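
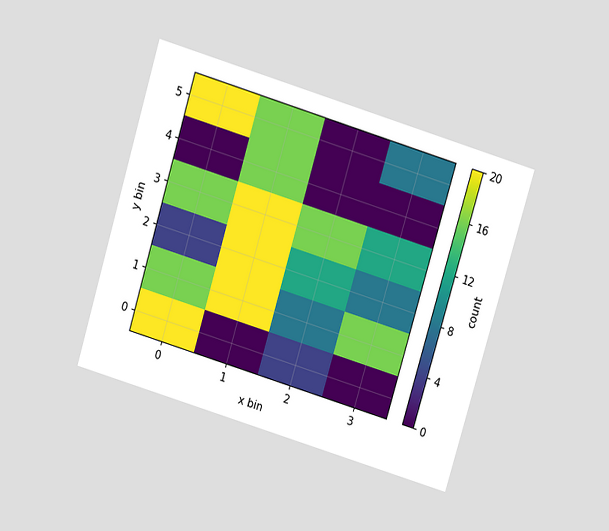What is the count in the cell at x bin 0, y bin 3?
16

The chart is tilted about 17° clockwise and viewed slightly from above. Matching the cell (0, 3) against the colorbar gives 16.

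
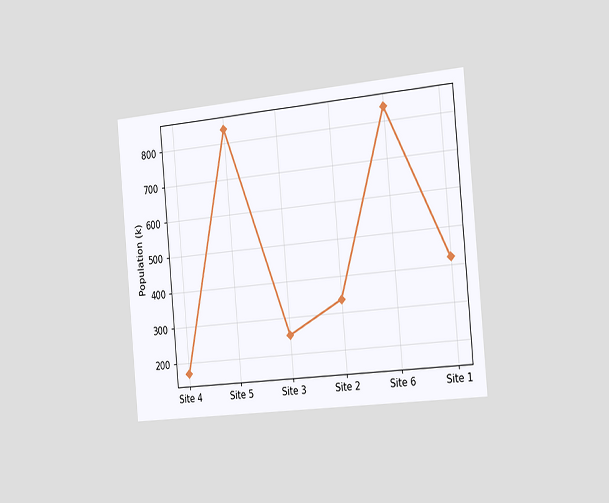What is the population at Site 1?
420k

The chart is tilted about 5° counter-clockwise and viewed slightly from the right. At Site 1, the line is at 420k.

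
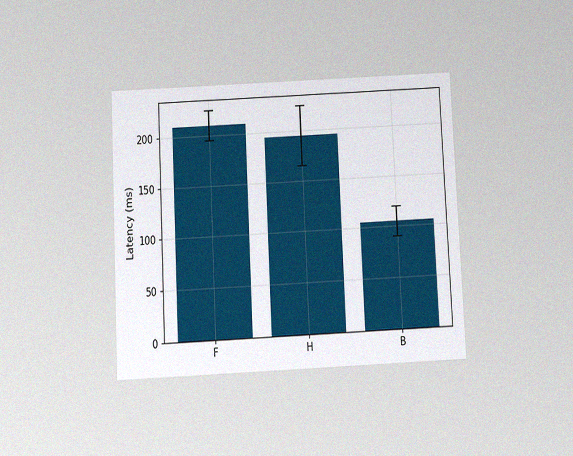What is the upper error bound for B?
The chart is tilted about 3° counter-clockwise and viewed slightly from below, with some photo noise. The B bar's upper whisker reaches 120ms.

120ms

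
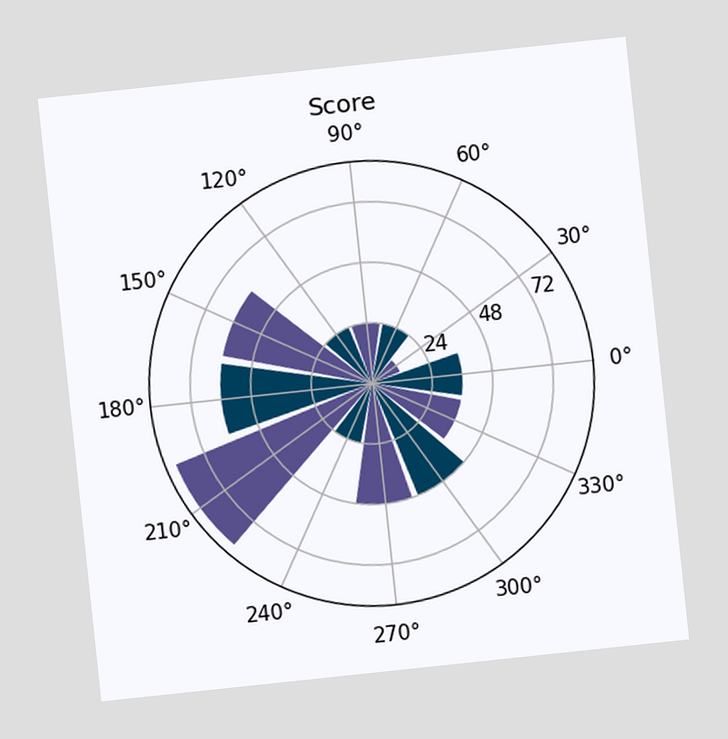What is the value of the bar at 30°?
The chart is tilted about 6° counter-clockwise. The bar at 30° reaches 12 on the radial axis.

12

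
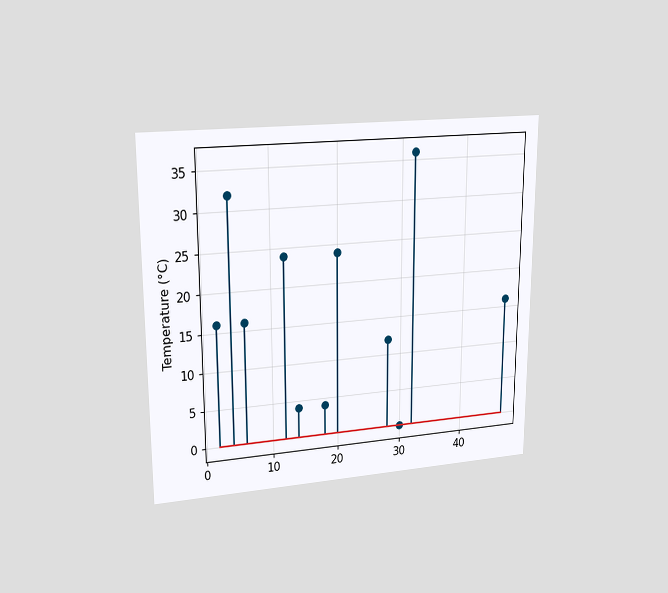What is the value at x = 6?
The chart is viewed at a slight angle. The stem at x=6 reaches 16°C.

16°C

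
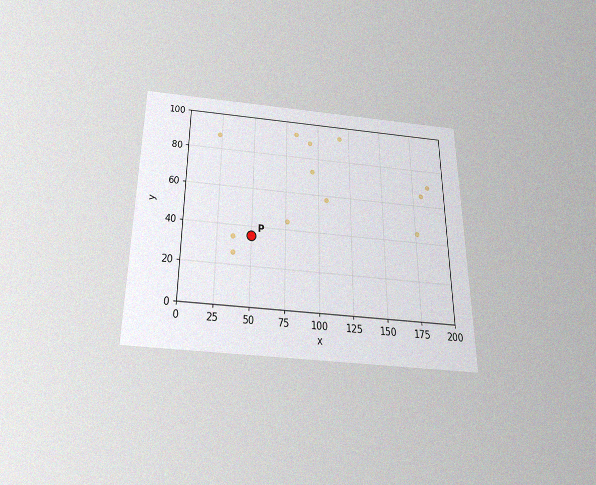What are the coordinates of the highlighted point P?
(50, 35)

The chart is viewed slightly from below, with some photo noise. Following the gridlines from P to each axis, P sits at (50, 35).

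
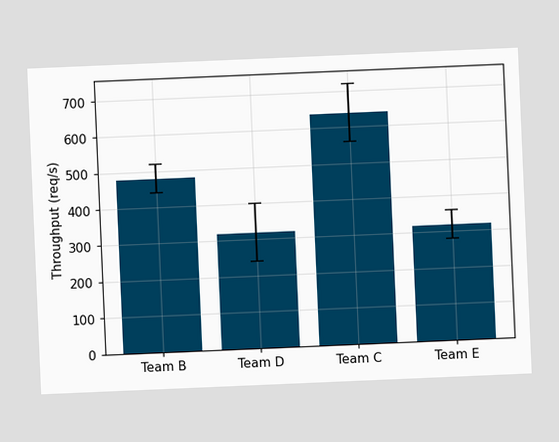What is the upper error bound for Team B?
520req/s

The chart is tilted about 2° counter-clockwise. The Team B bar's upper whisker reaches 520req/s.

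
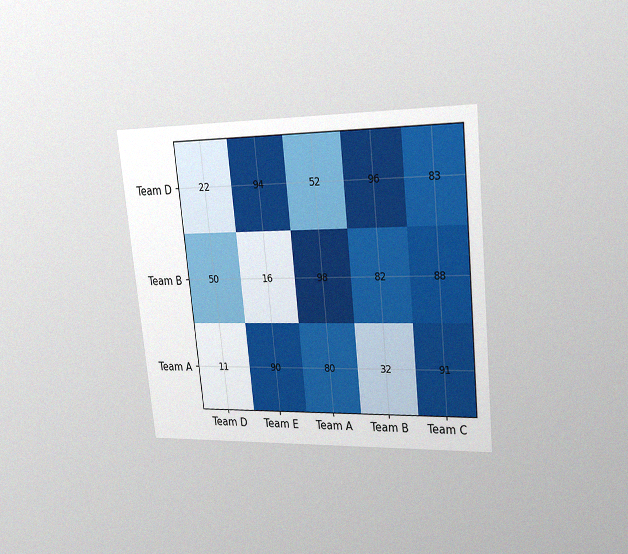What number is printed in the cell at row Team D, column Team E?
The chart is tilted about 6° counter-clockwise and viewed slightly from the right, with some photo noise. The (Team D, Team E) cell reads 94.

94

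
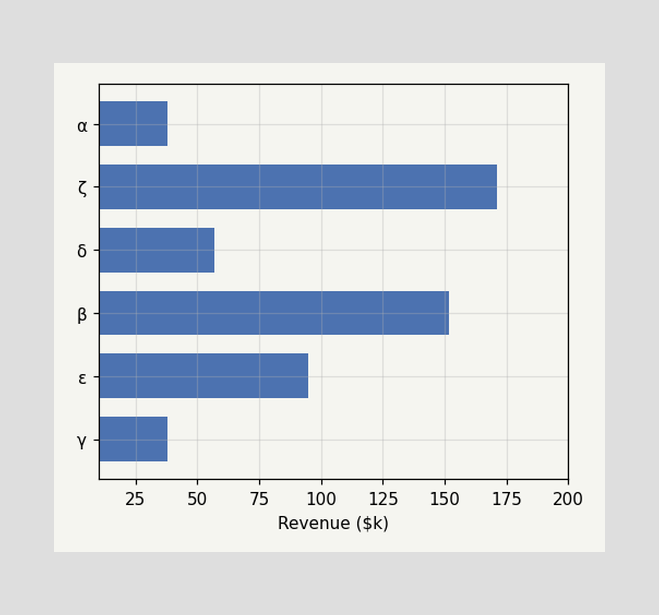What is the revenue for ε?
Reading along the chart's x-axis, the ε bar reaches $95k.

$95k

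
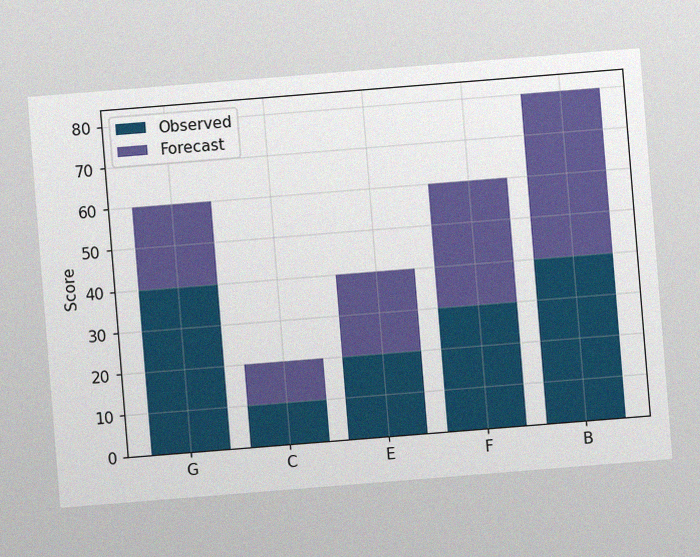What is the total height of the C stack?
20

The chart is tilted about 5° counter-clockwise, with some photo noise. The C stack's top reaches 20 on the y-axis.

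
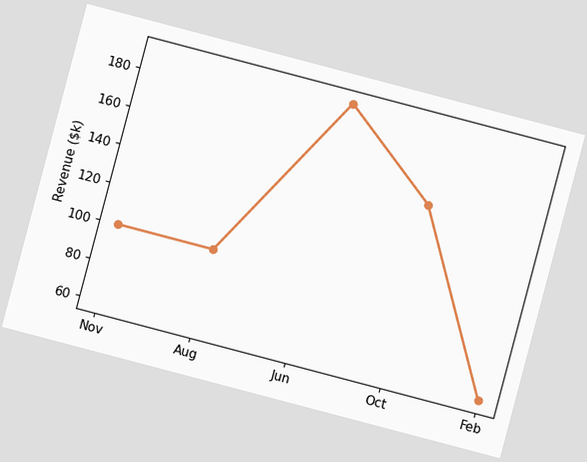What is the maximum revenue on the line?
$190k

The chart is tilted about 15° clockwise. The highest point is at Jun, and reading across to the y-axis gives $190k.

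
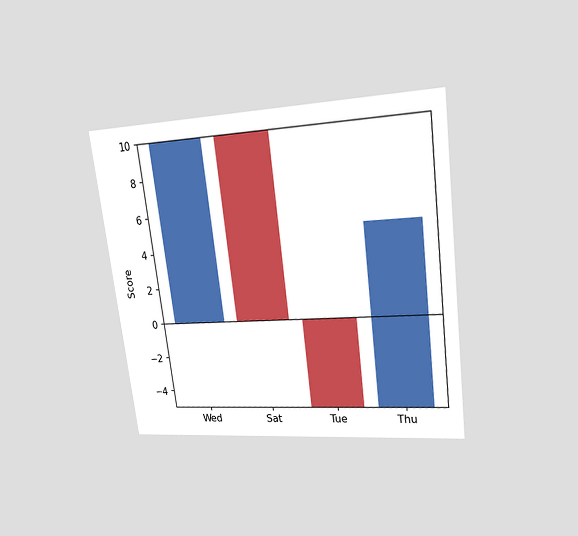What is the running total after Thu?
The chart is tilted about 7° counter-clockwise and viewed at a slight angle. After Thu the running total reaches 5.

5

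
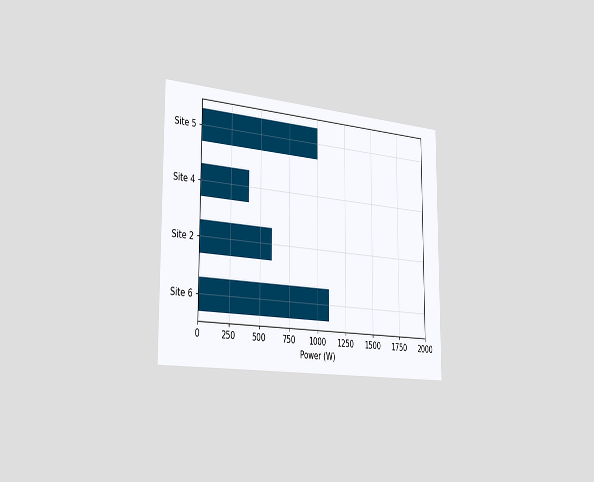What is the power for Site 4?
400W

The chart is viewed slightly from the left. Reading along the chart's x-axis, the Site 4 bar reaches 400W.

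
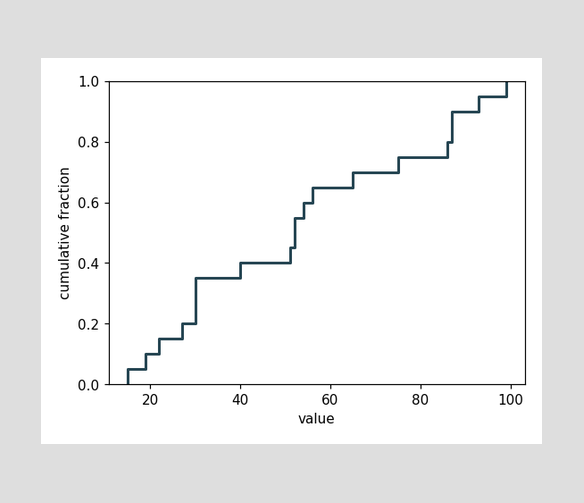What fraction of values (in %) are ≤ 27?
20%

At x=27 the ECDF step is at 20%.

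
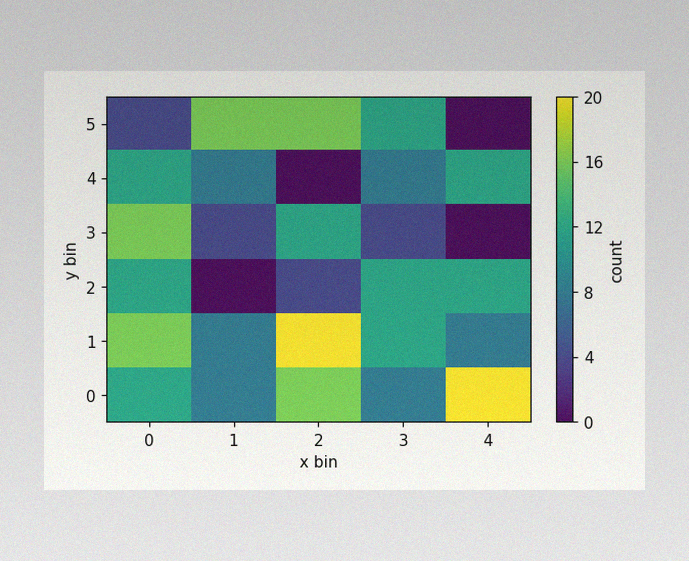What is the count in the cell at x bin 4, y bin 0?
20

The image has some photo noise and uneven lighting. Matching the cell (4, 0) against the colorbar gives 20.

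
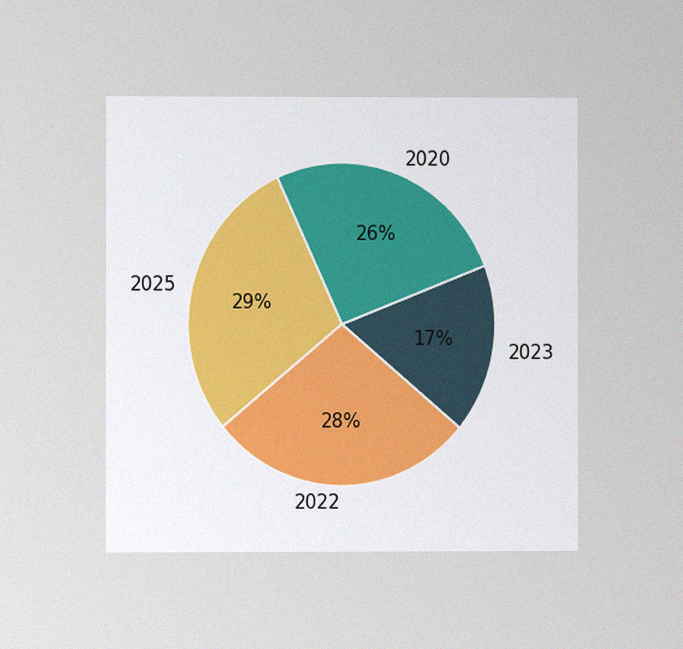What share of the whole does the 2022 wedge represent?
The chart is viewed at a slight angle, with some photo noise. The 2022 slice takes up 28% of the pie.

28%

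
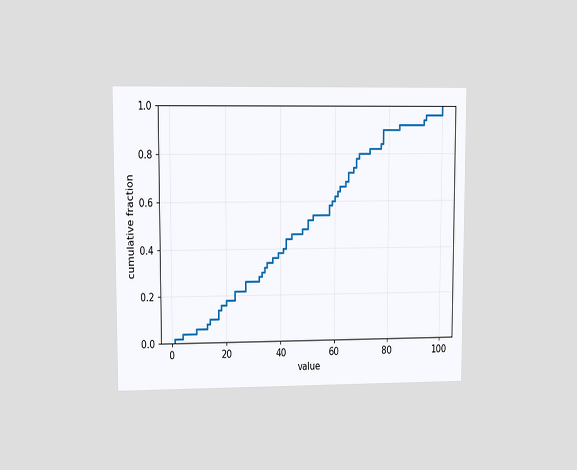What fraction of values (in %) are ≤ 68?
The chart is viewed at a slight angle. At x=68 the ECDF step is at 78%.

78%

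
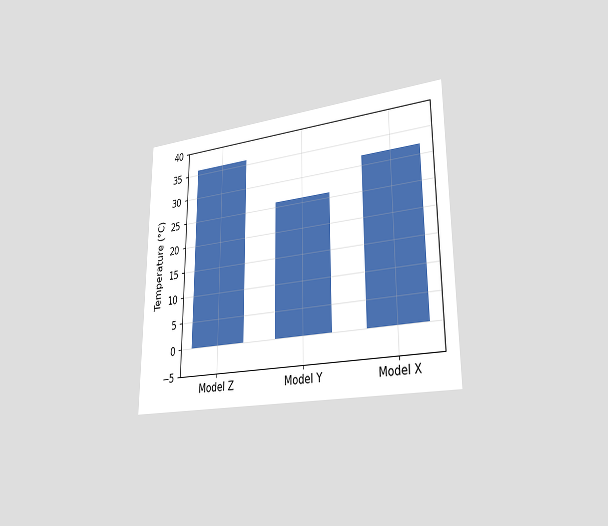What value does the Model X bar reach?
The chart is viewed slightly from the right. Reading along the chart's y-axis, the Model X bar reaches 32°C.

32°C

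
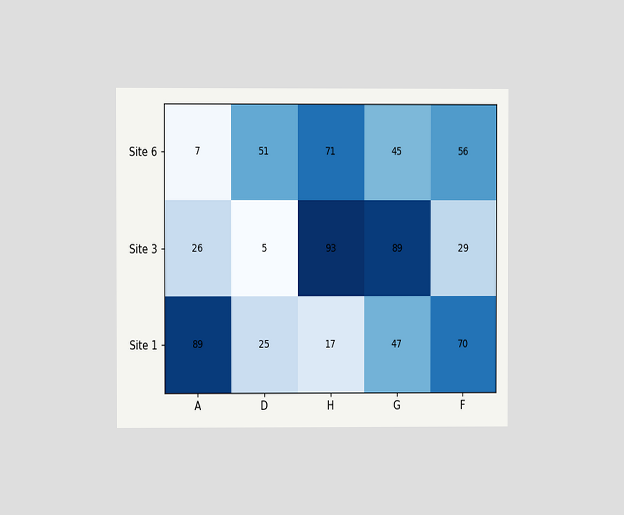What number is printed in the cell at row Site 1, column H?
17

The chart is viewed at a slight angle. The (Site 1, H) cell reads 17.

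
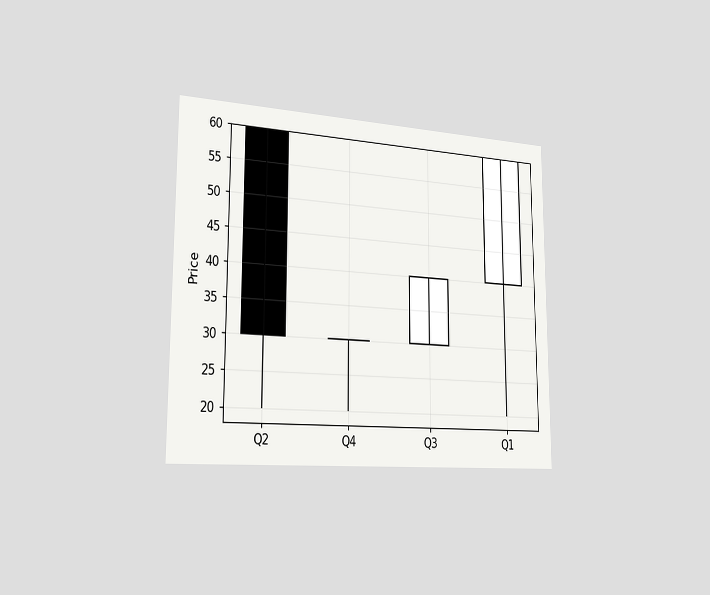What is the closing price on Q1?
The chart is viewed slightly from the left. The Q1 candle closes at 60.

60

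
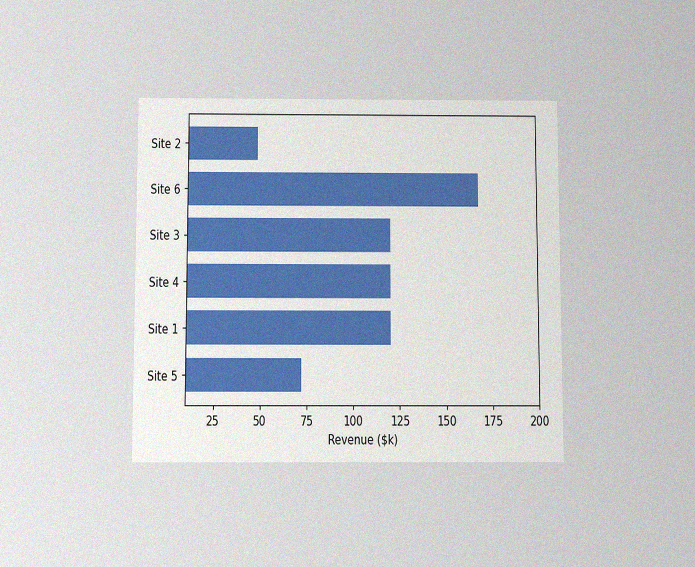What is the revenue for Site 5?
$72k

The chart is viewed slightly from below, with some photo noise. Reading along the chart's x-axis, the Site 5 bar reaches $72k.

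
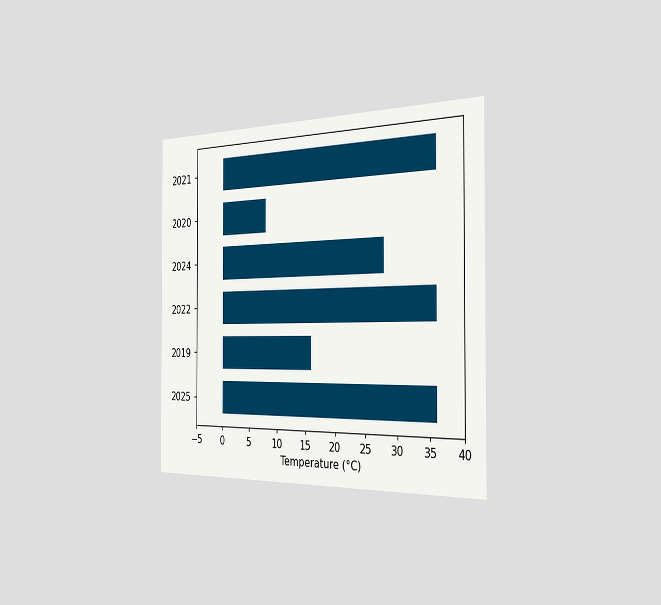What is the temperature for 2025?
The chart is viewed slightly from the right. Reading along the chart's x-axis, the 2025 bar reaches 36°C.

36°C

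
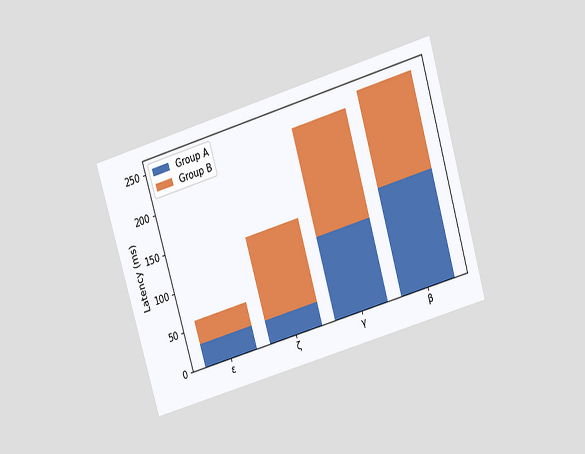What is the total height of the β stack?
255ms

The chart is tilted about 16° counter-clockwise and viewed slightly from above. The β stack's top reaches 255ms on the y-axis.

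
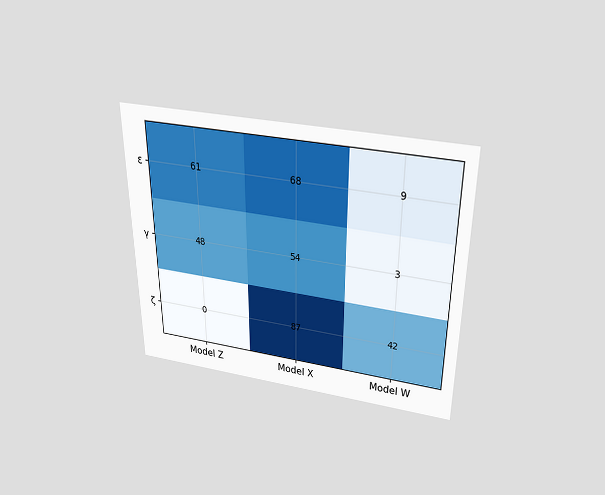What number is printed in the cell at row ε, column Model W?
The chart is viewed slightly from above. The (ε, Model W) cell reads 9.

9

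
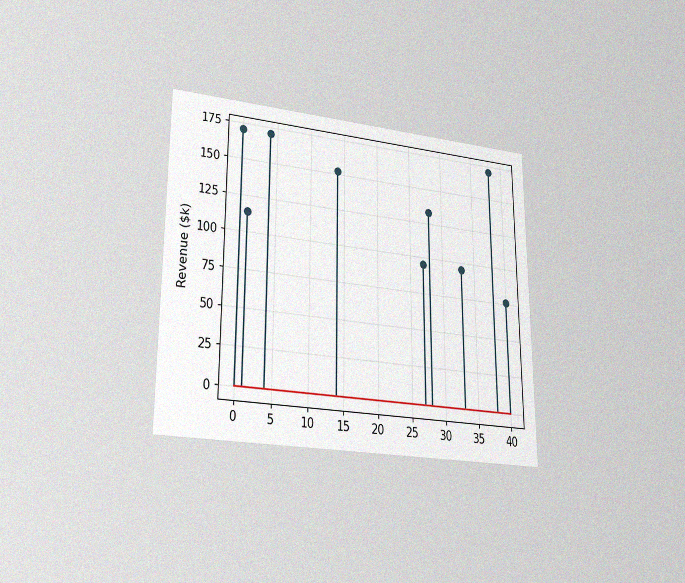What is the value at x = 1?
The chart is viewed at a slight angle, with some photo noise. The stem at x=1 reaches $114k.

$114k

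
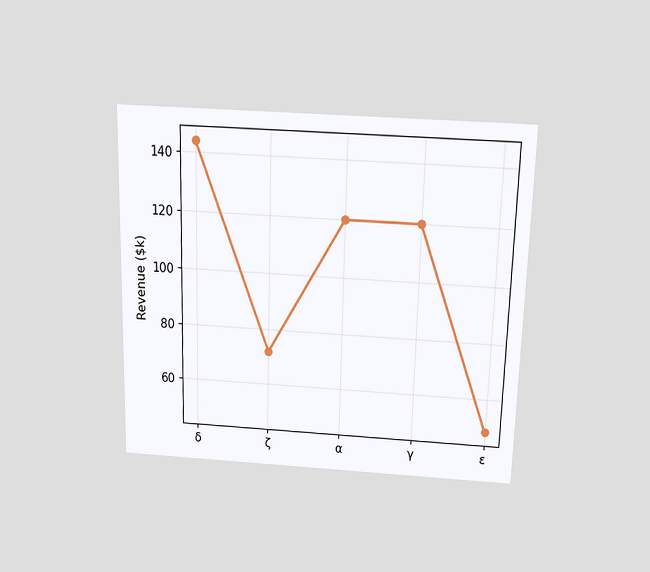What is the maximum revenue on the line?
The chart is viewed slightly from above. The highest point is at δ, and reading across to the y-axis gives $144k.

$144k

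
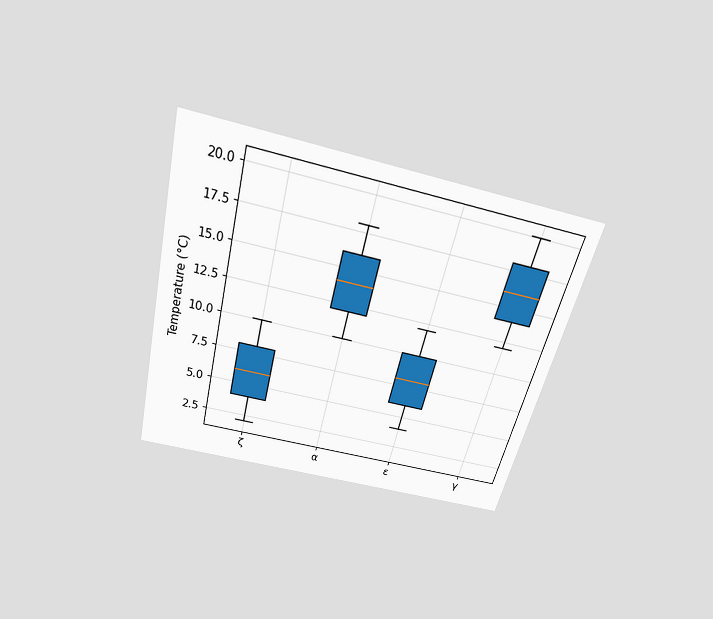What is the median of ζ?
The chart is tilted about 14° clockwise and viewed slightly from above. The median line in the ζ box sits at 6°C.

6°C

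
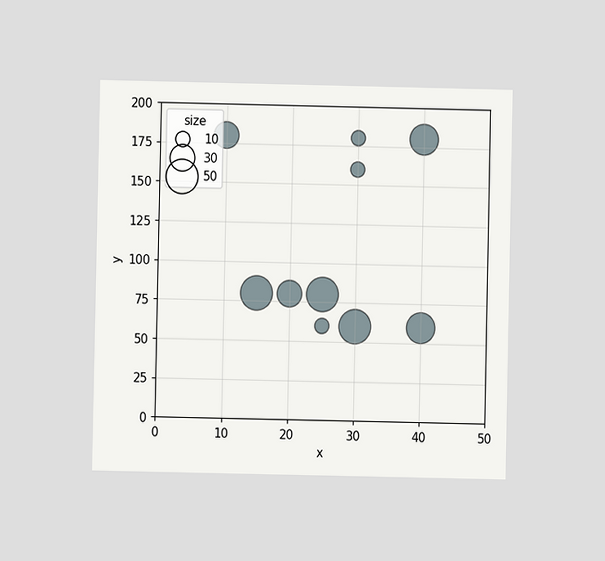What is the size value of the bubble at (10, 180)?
30

The chart is viewed at a slight angle. Matching the bubble at (10, 180) against the size legend gives 30.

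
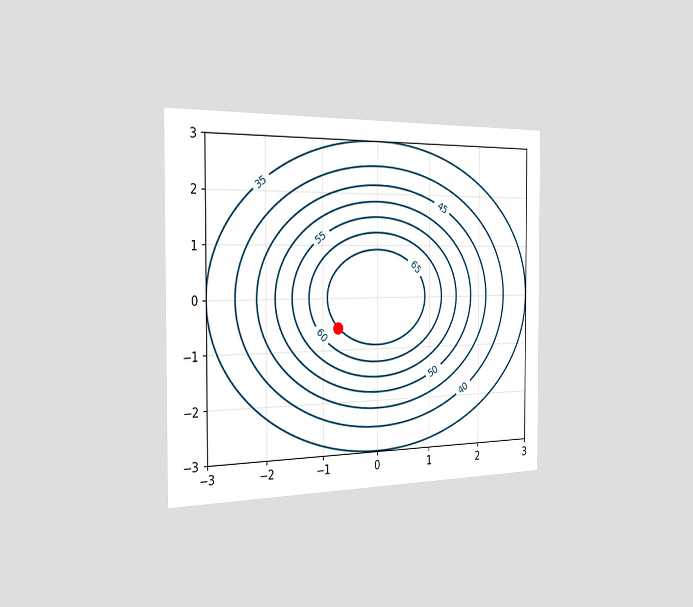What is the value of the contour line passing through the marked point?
65

The chart is viewed slightly from the left. The marked point sits on the contour labelled 65.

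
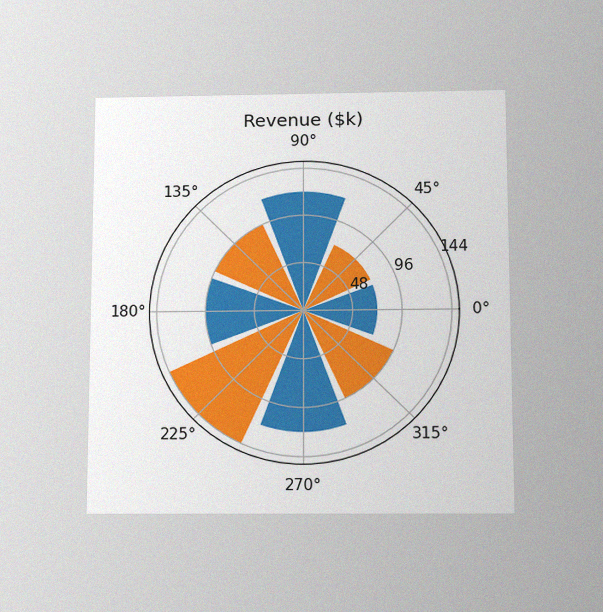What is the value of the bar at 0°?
The chart is viewed slightly from below, with some photo noise. The bar at 0° reaches $72k on the radial axis.

$72k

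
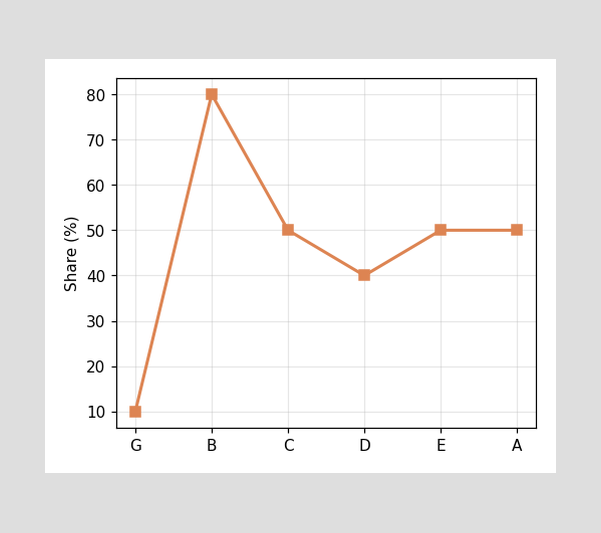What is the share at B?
80%

At B, the line is at 80%.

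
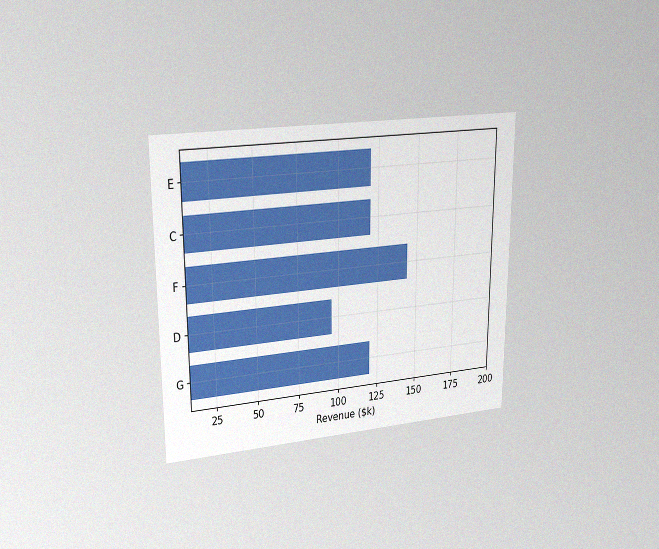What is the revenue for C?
The chart is viewed at a slight angle, with some photo noise. Reading along the chart's x-axis, the C bar reaches $120k.

$120k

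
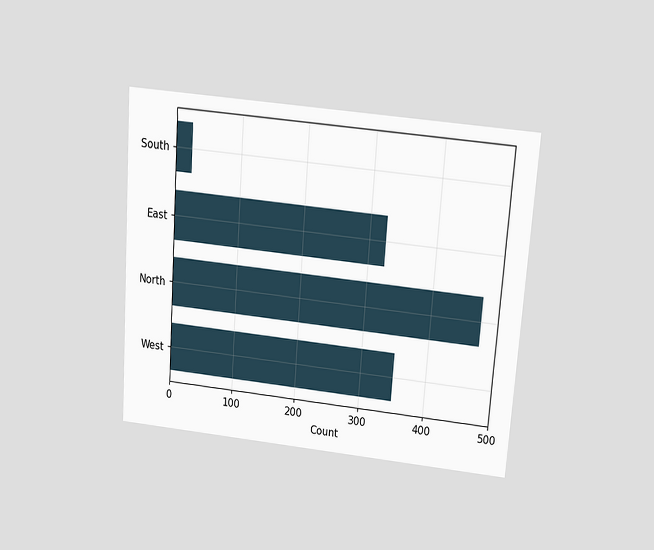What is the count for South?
25

The chart is tilted about 4° clockwise and viewed slightly from above. Reading along the chart's x-axis, the South bar reaches 25.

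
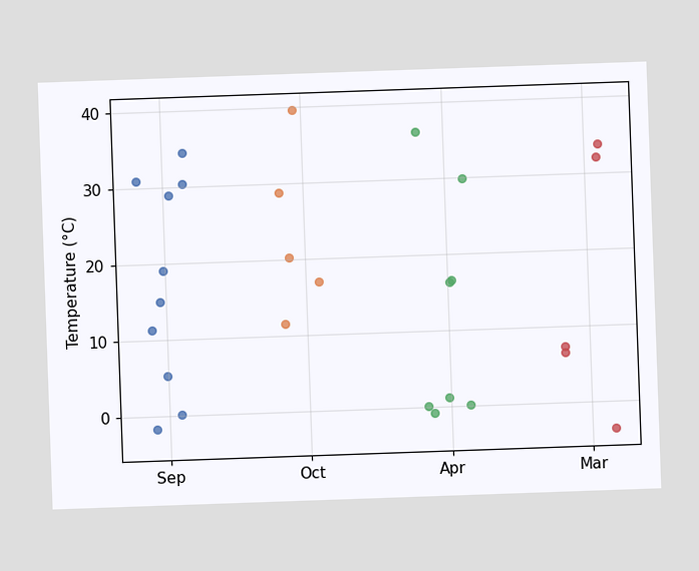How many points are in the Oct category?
5

The chart is tilted about 2° counter-clockwise. Counting the markers in the Oct column gives 5.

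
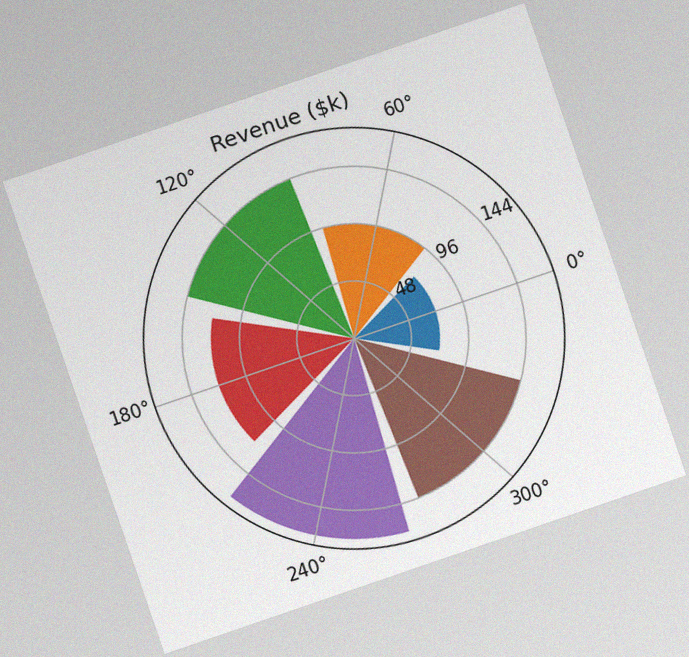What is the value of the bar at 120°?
The chart is tilted about 19° counter-clockwise, with some photo noise. The bar at 120° reaches $144k on the radial axis.

$144k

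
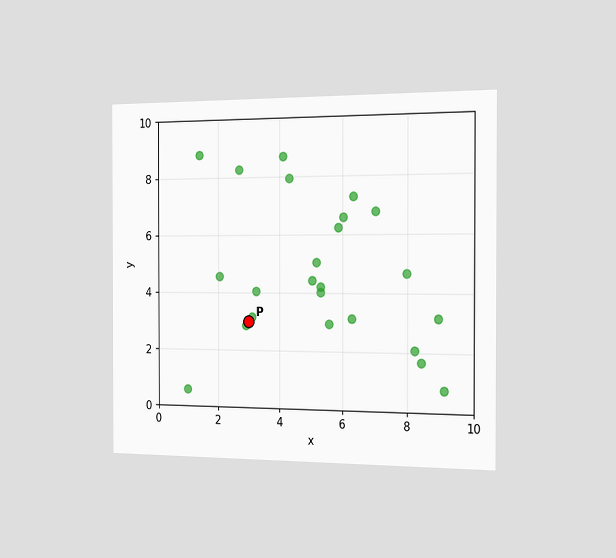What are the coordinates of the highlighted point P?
The chart is viewed slightly from the right. Following the gridlines from P to each axis, P sits at (3, 3).

(3, 3)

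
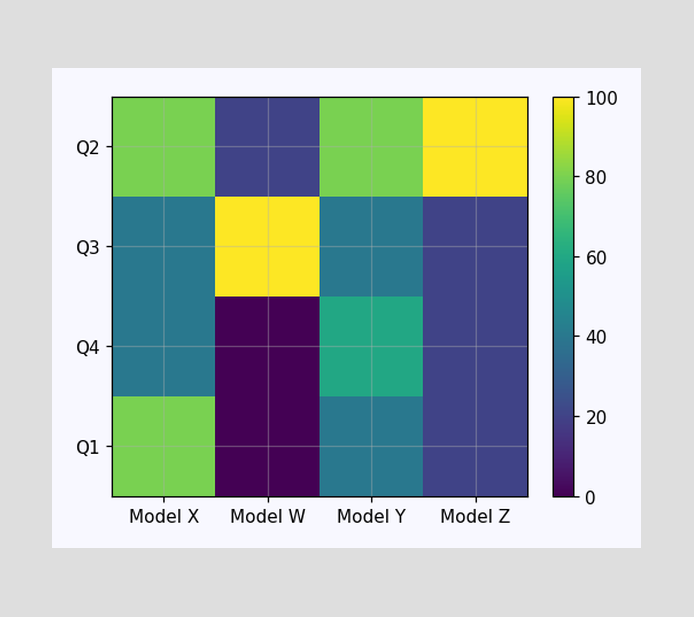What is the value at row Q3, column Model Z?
Matching cell (Q3, Model Z) against the colorbar gives 20.

20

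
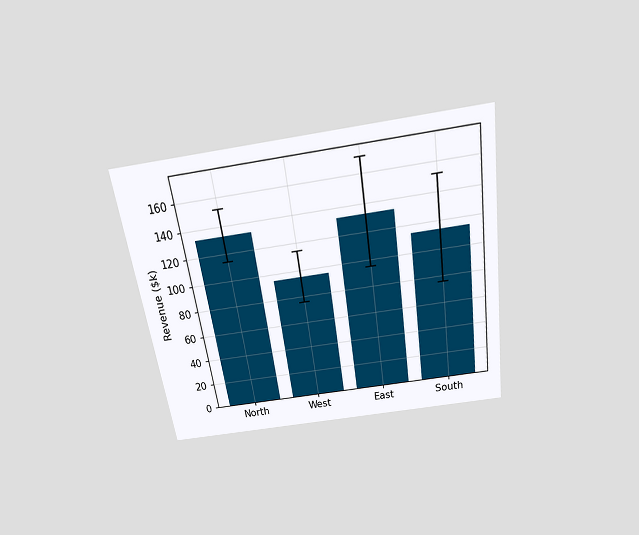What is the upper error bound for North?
$152k

The chart is tilted about 9° counter-clockwise and viewed slightly from above. The North bar's upper whisker reaches $152k.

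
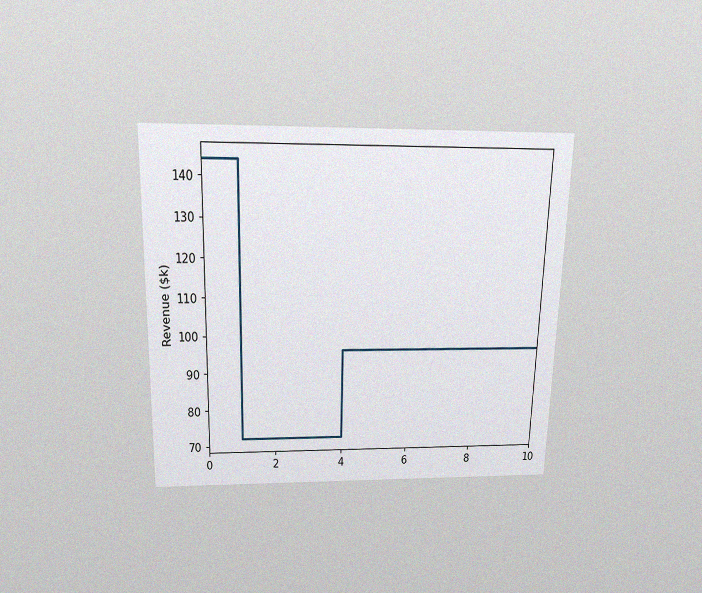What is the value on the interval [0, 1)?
The chart is viewed slightly from above, with some photo noise. On [0, 1) the step sits at $144k.

$144k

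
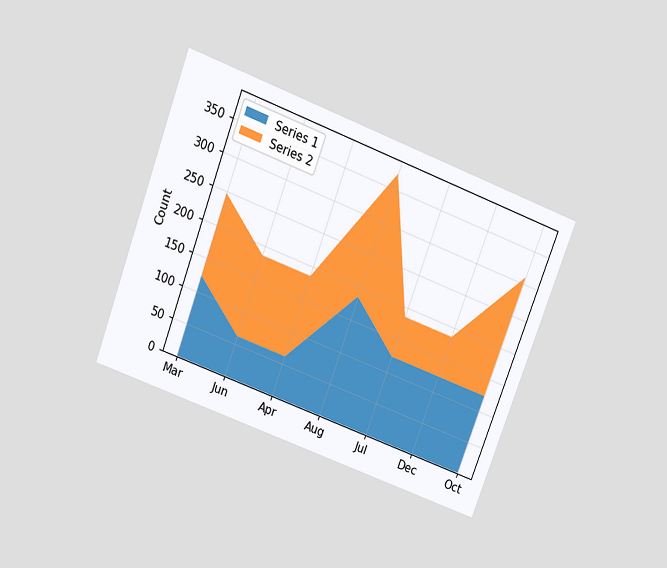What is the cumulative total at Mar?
248

The chart is tilted about 21° clockwise and viewed slightly from above. The stacked total at Mar reaches 248.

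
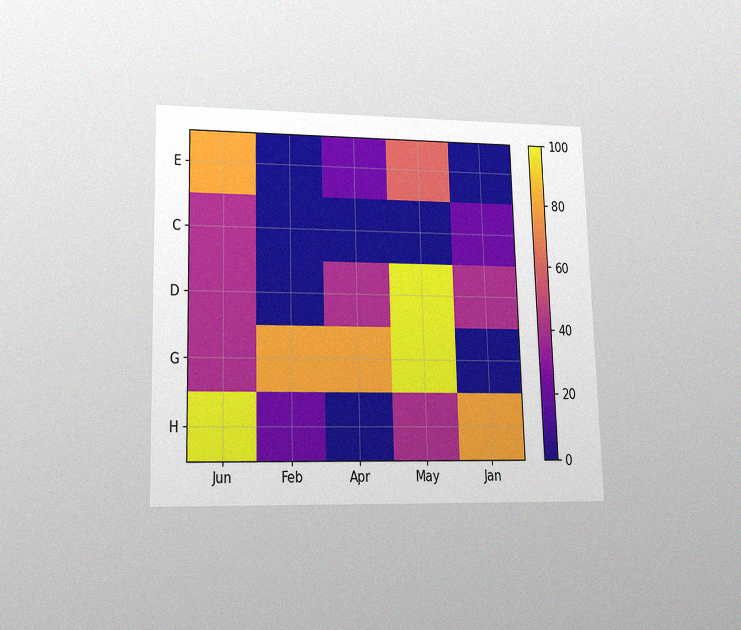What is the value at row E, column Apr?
The chart is viewed at a slight angle, with some photo noise. Matching cell (E, Apr) against the colorbar gives 20.

20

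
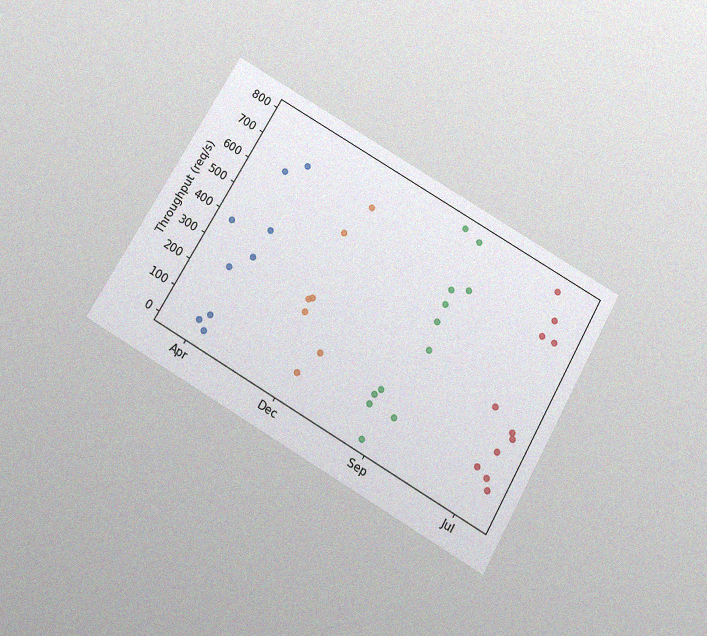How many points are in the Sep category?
12

The chart is tilted about 30° clockwise and viewed slightly from below, with some photo noise. Counting the markers in the Sep column gives 12.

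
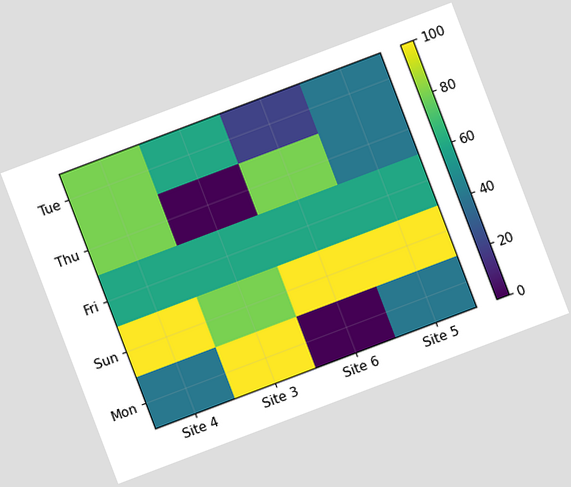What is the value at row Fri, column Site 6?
The chart is tilted about 21° counter-clockwise. Matching cell (Fri, Site 6) against the colorbar gives 60.

60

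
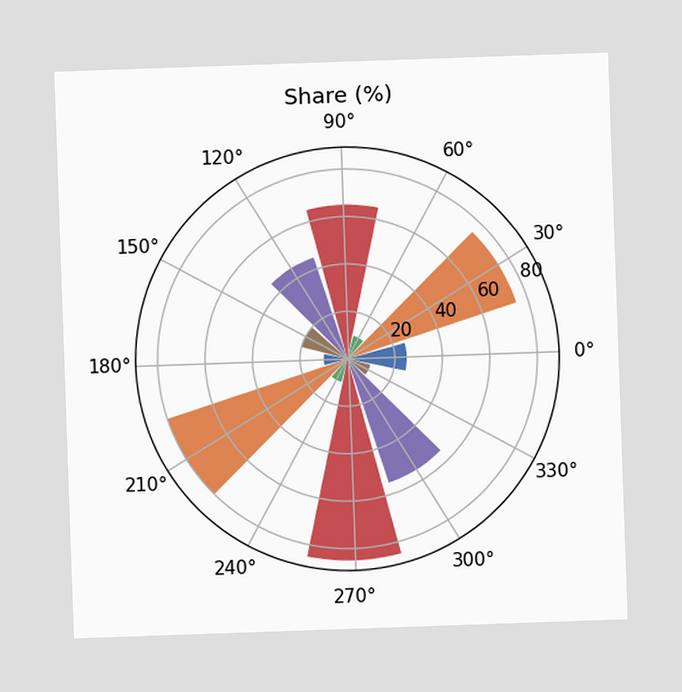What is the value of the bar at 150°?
20%

The bar at 150° reaches 20% on the radial axis.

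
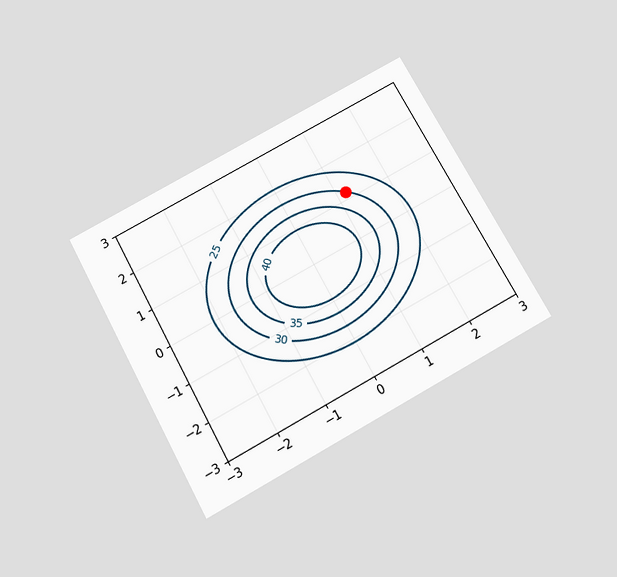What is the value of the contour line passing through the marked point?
30

The chart is tilted about 29° counter-clockwise and viewed slightly from below. The marked point sits on the contour labelled 30.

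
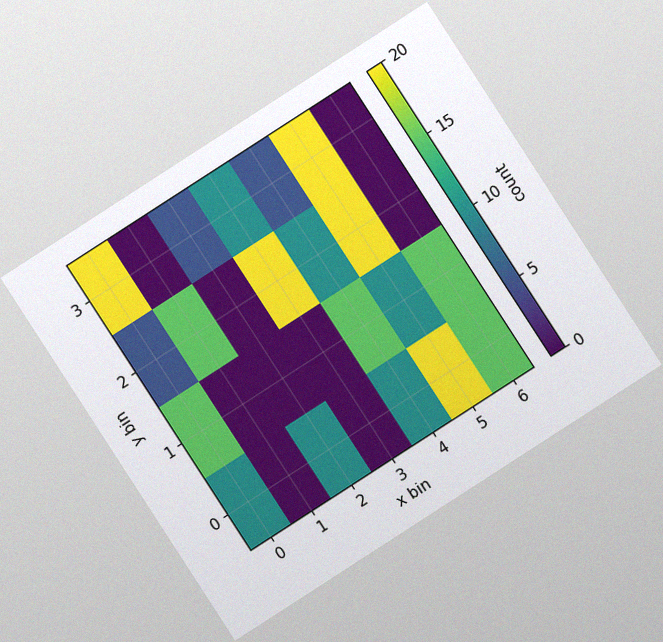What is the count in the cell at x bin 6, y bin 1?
15

The chart is tilted about 33° counter-clockwise, with some photo noise. Matching the cell (6, 1) against the colorbar gives 15.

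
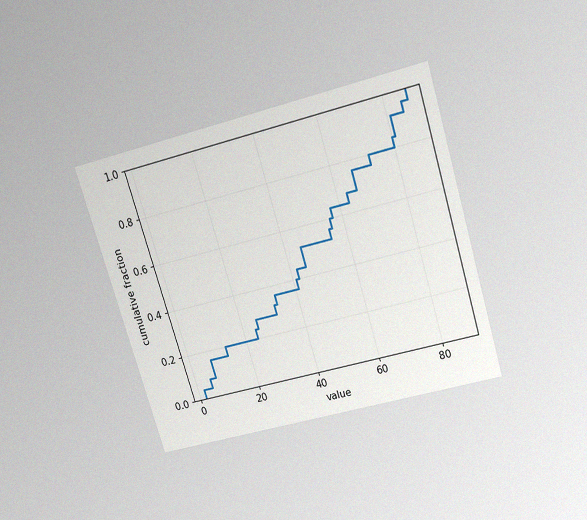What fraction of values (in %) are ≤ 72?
The chart is tilted about 17° counter-clockwise and viewed slightly from above, with some photo noise. At x=72 the ECDF step is at 80%.

80%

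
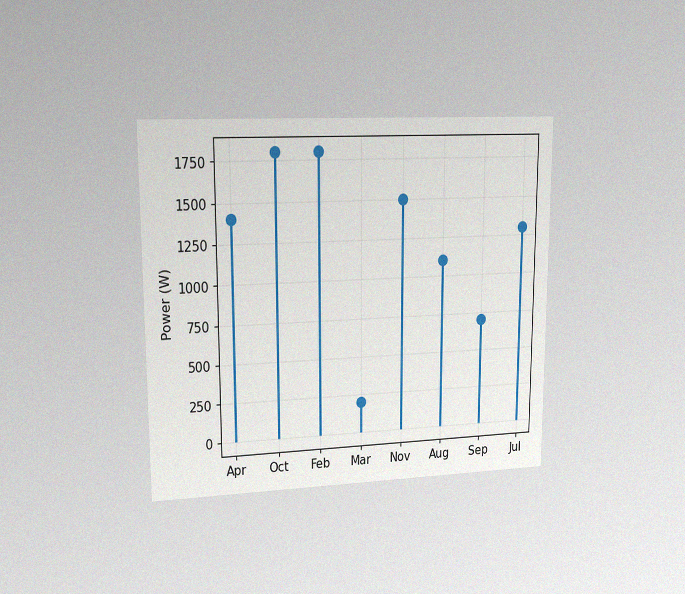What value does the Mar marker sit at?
200W

The chart is viewed at a slight angle, with some photo noise. The Mar marker sits at 200W.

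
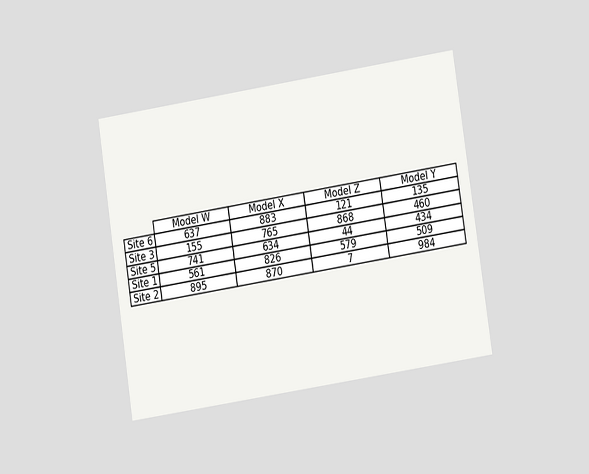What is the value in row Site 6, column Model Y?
135

The chart is tilted about 9° counter-clockwise and viewed at a slight angle. The (Site 6, Model Y) cell reads 135.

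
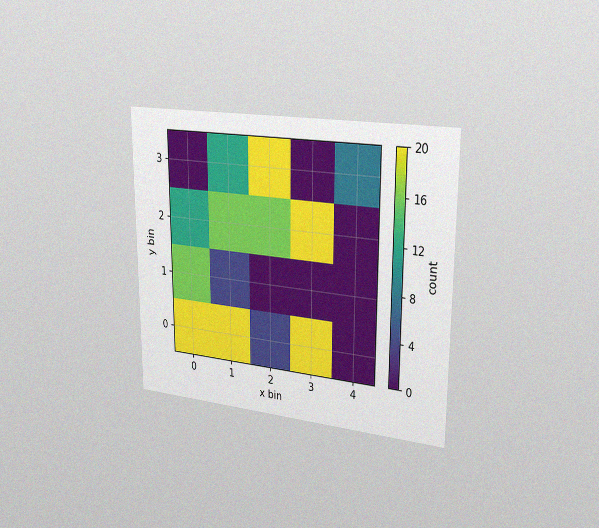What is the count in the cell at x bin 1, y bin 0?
20

The chart is viewed slightly from the right, with some photo noise. Matching the cell (1, 0) against the colorbar gives 20.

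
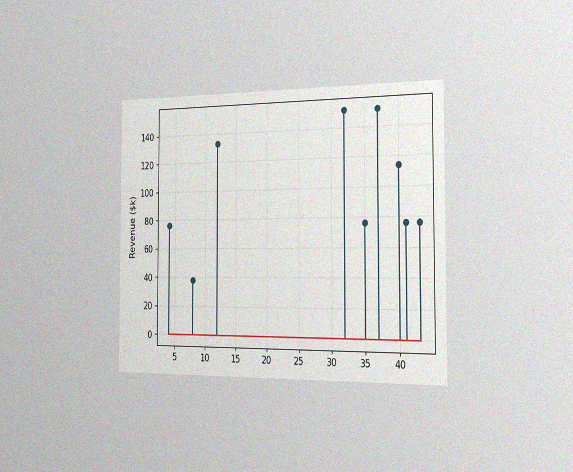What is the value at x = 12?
The chart is viewed slightly from the right, with some photo noise. The stem at x=12 reaches $133k.

$133k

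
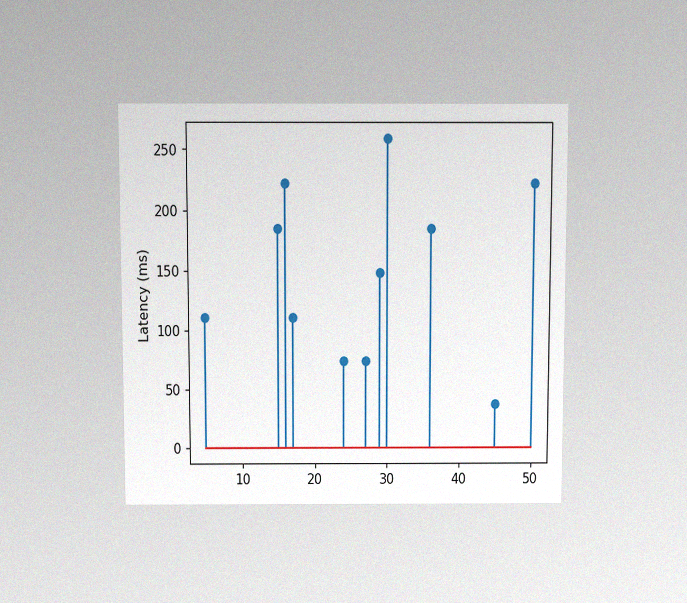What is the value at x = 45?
37ms

The chart is viewed slightly from above, with some photo noise. The stem at x=45 reaches 37ms.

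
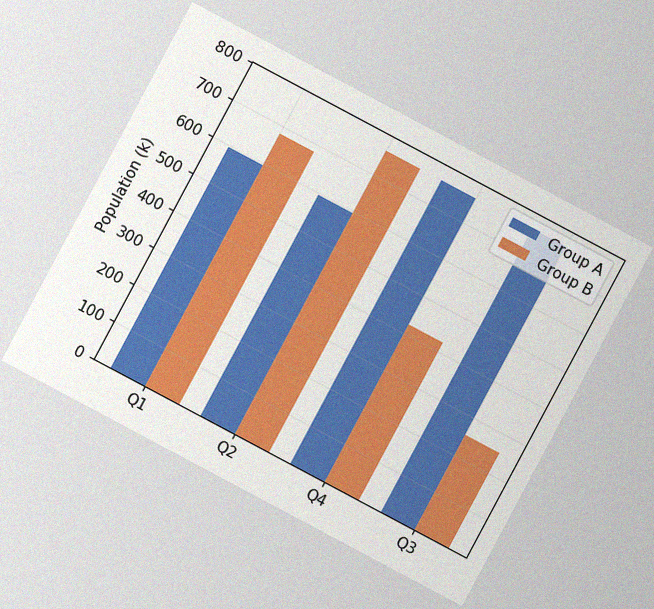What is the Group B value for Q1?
680k

The chart is tilted about 28° clockwise, with some photo noise. The Group B bar at Q1 reaches 680k on the y-axis.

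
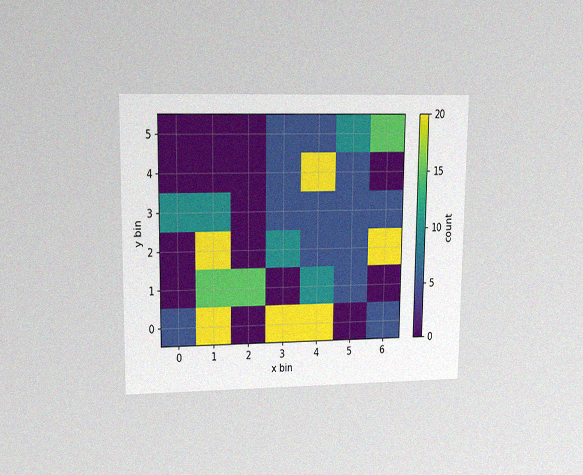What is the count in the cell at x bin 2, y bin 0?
The chart is viewed at a slight angle, with some photo noise. Matching the cell (2, 0) against the colorbar gives 0.

0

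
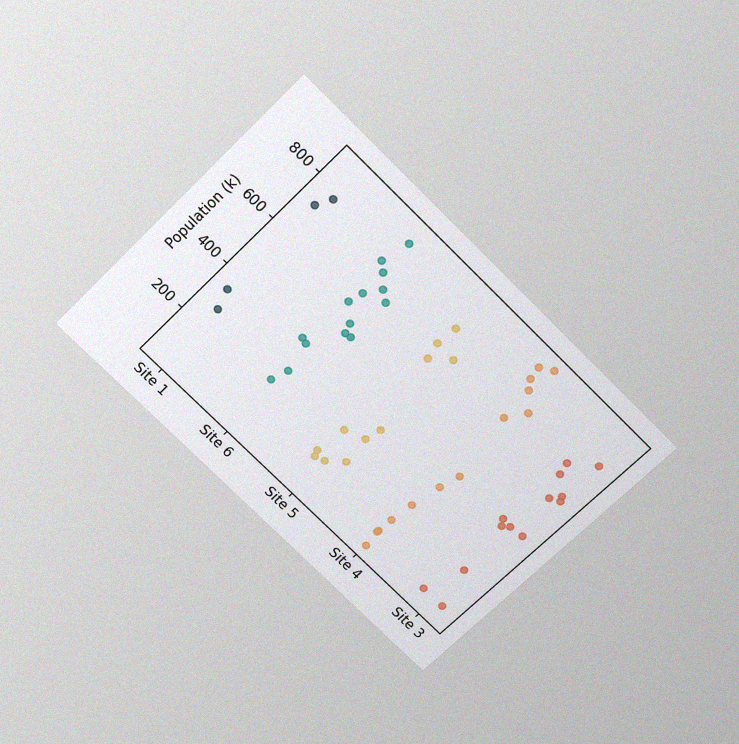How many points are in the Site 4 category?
The chart is tilted about 45° clockwise and viewed slightly from above, with some photo noise. Counting the markers in the Site 4 column gives 13.

13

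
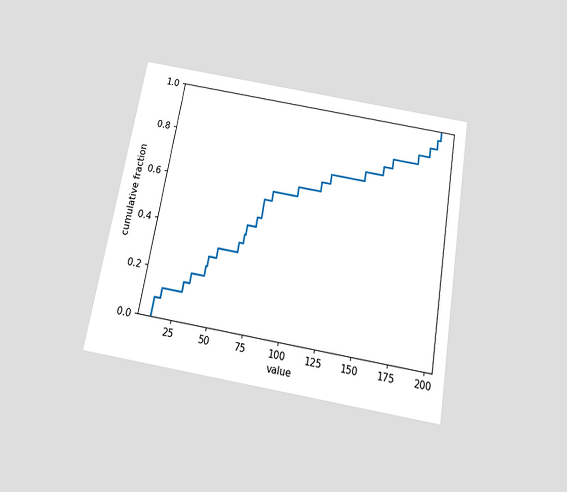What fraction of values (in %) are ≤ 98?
64%

The chart is tilted about 10° clockwise and viewed slightly from below. At x=98 the ECDF step is at 64%.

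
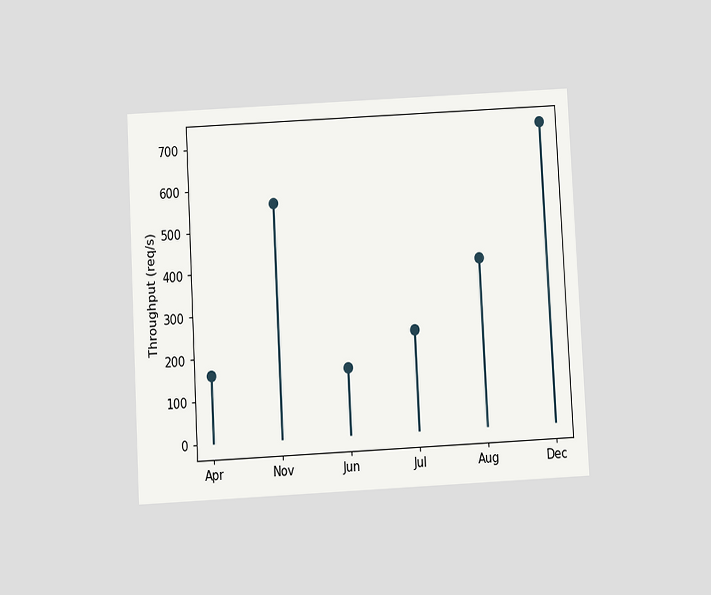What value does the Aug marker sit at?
400req/s

The chart is tilted about 3° counter-clockwise and viewed slightly from below. The Aug marker sits at 400req/s.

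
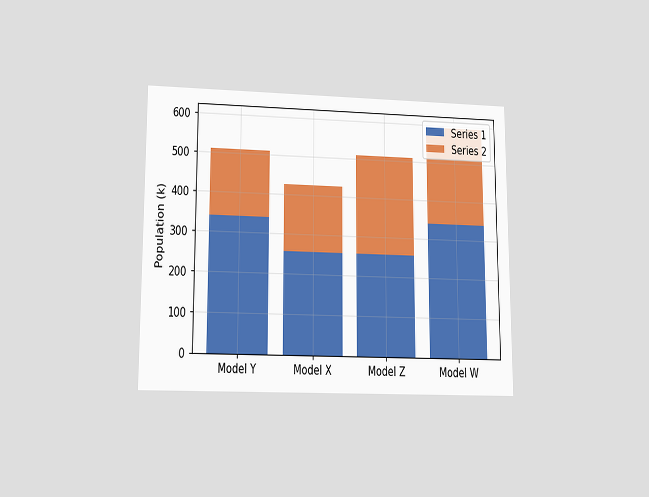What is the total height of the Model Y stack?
510k

The chart is viewed at a slight angle. The Model Y stack's top reaches 510k on the y-axis.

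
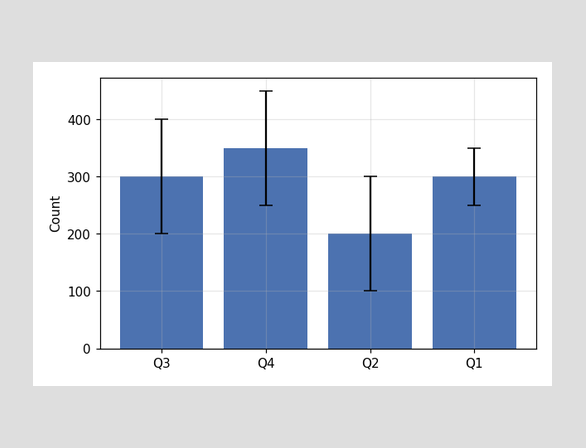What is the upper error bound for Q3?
The Q3 bar's upper whisker reaches 400.

400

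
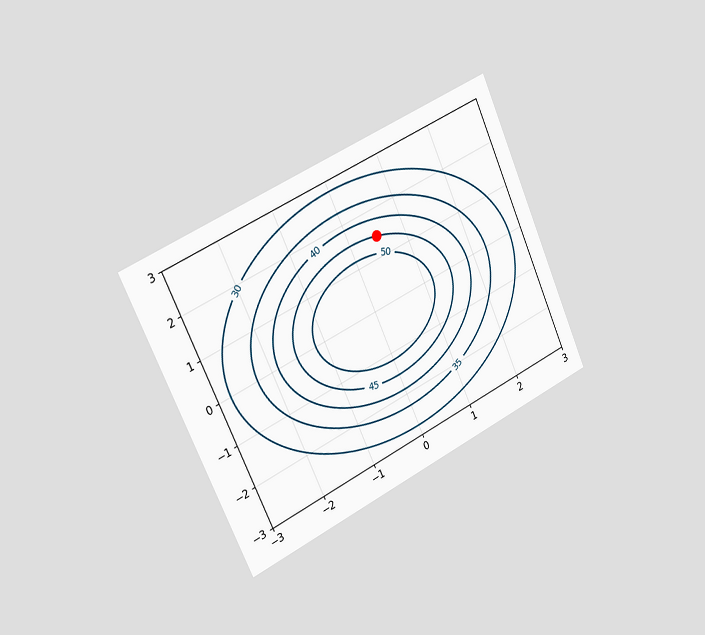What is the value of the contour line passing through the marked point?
45

The chart is tilted about 24° counter-clockwise and viewed slightly from the left. The marked point sits on the contour labelled 45.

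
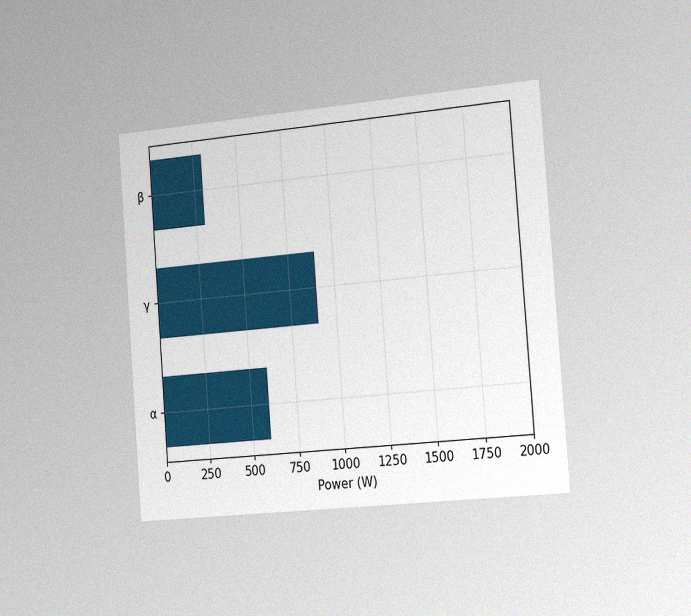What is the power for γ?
900W

The chart is tilted about 4° counter-clockwise and viewed slightly from the right, with some photo noise. Reading along the chart's x-axis, the γ bar reaches 900W.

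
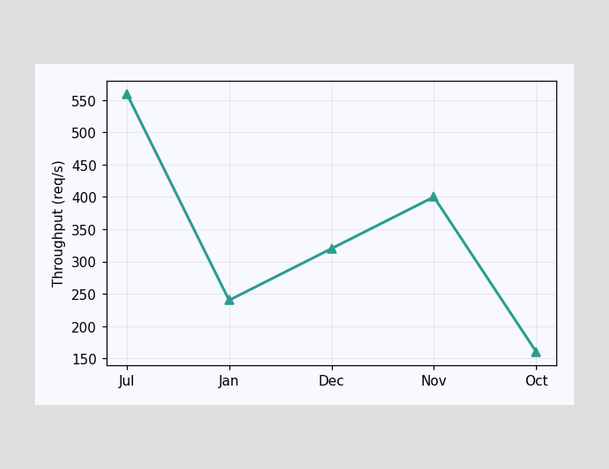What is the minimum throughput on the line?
The lowest point is at Oct, and reading across to the y-axis gives 160req/s.

160req/s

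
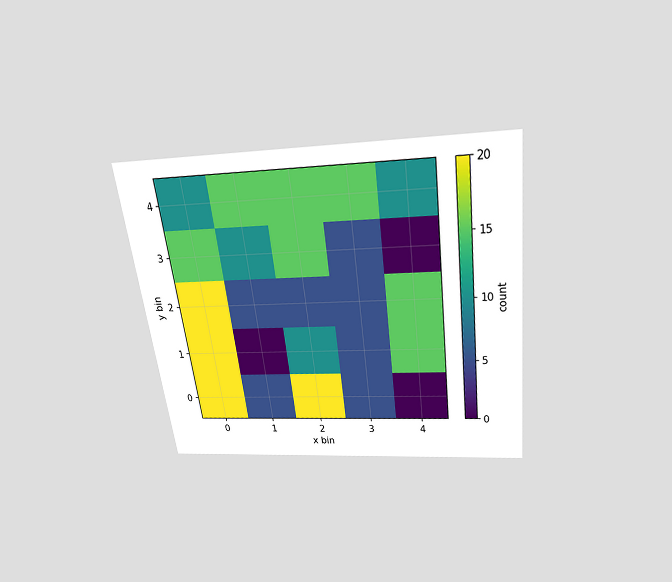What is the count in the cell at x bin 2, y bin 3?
15

The chart is tilted about 7° counter-clockwise and viewed slightly from above. Matching the cell (2, 3) against the colorbar gives 15.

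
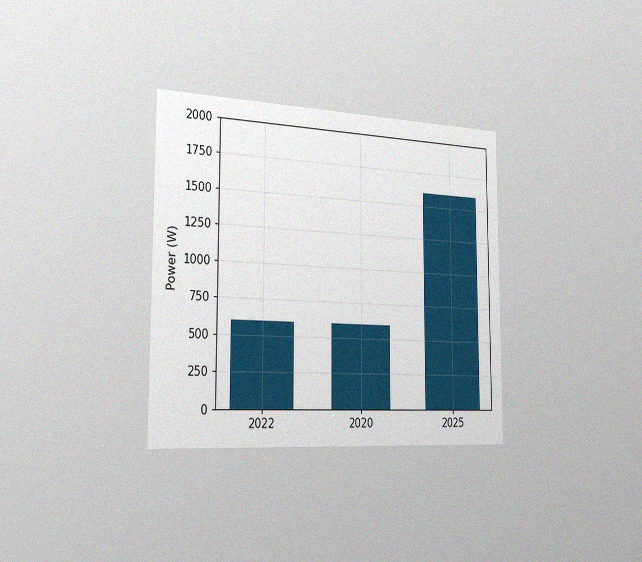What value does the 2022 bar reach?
600W

The chart is viewed slightly from the left, with some photo noise. Reading along the chart's y-axis, the 2022 bar reaches 600W.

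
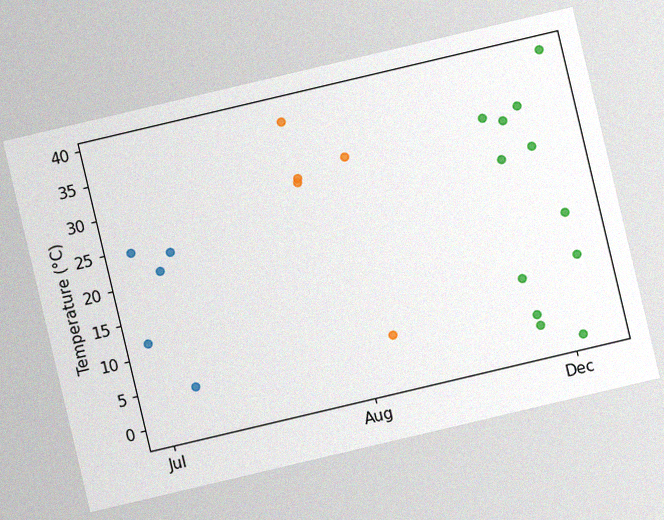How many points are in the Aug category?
5

The chart is tilted about 13° counter-clockwise, with some photo noise. Counting the markers in the Aug column gives 5.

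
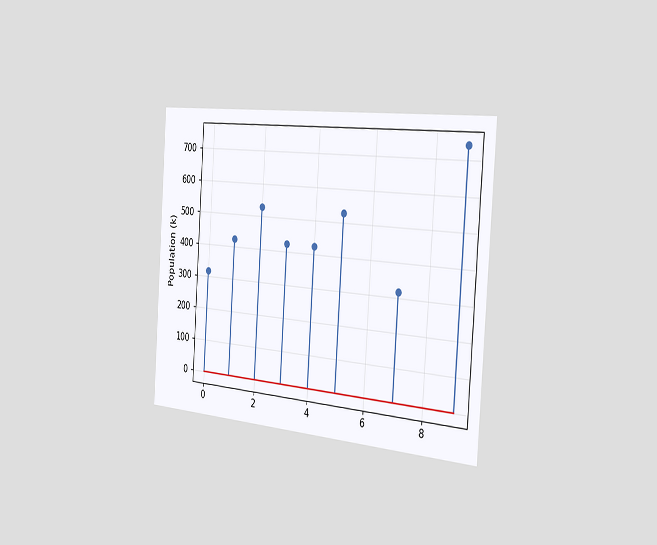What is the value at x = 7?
The chart is tilted about 4° clockwise and viewed slightly from the right. The stem at x=7 reaches 318k.

318k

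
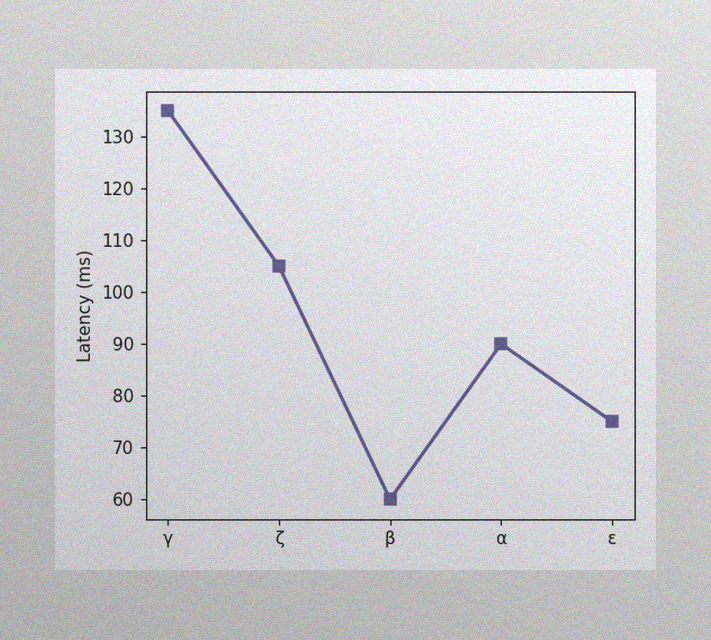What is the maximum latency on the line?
135ms

The image has some photo noise and uneven lighting. The highest point is at γ, and reading across to the y-axis gives 135ms.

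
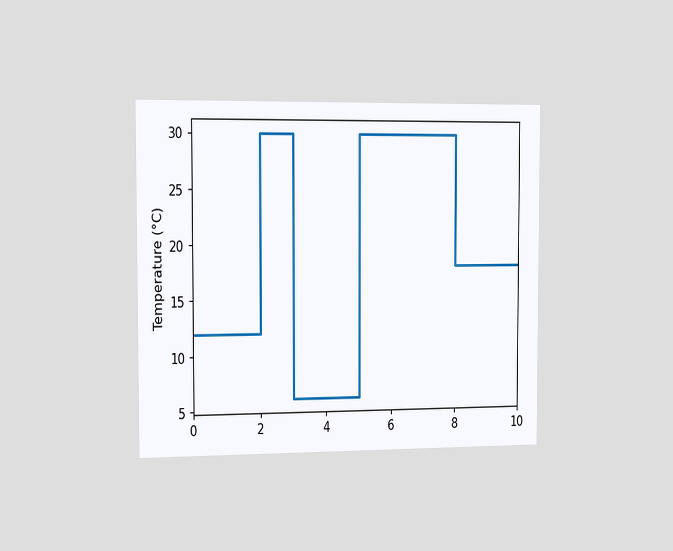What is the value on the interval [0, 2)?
The chart is viewed slightly from the left. On [0, 2) the step sits at 12°C.

12°C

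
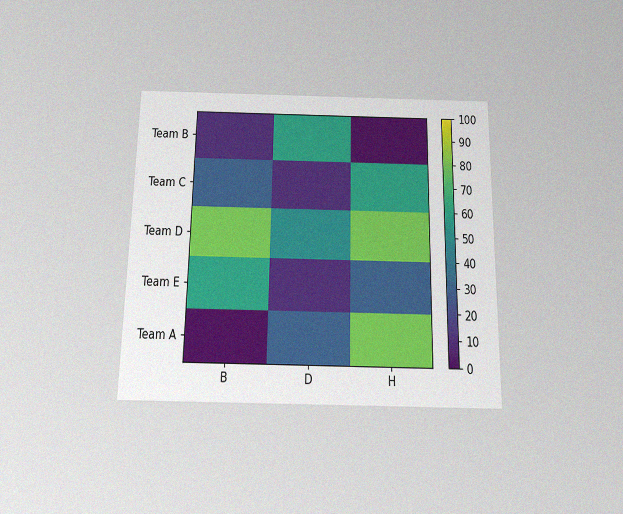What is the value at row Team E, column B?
60

The chart is viewed slightly from below, with some photo noise. Matching cell (Team E, B) against the colorbar gives 60.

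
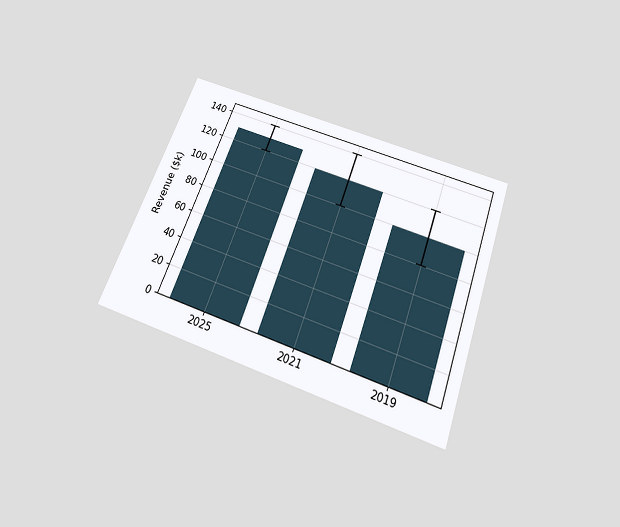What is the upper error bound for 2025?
The chart is tilted about 20° clockwise and viewed slightly from below. The 2025 bar's upper whisker reaches $140k.

$140k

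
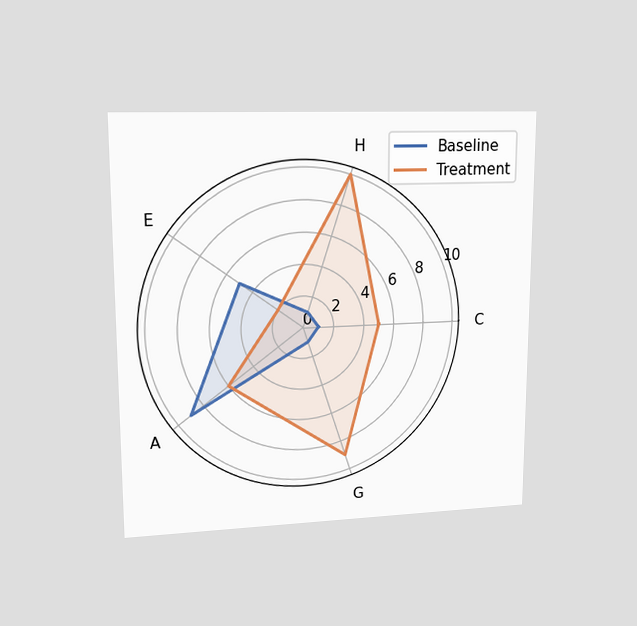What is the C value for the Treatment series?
The chart is viewed at a slight angle. On the C axis, Treatment reaches 5.

5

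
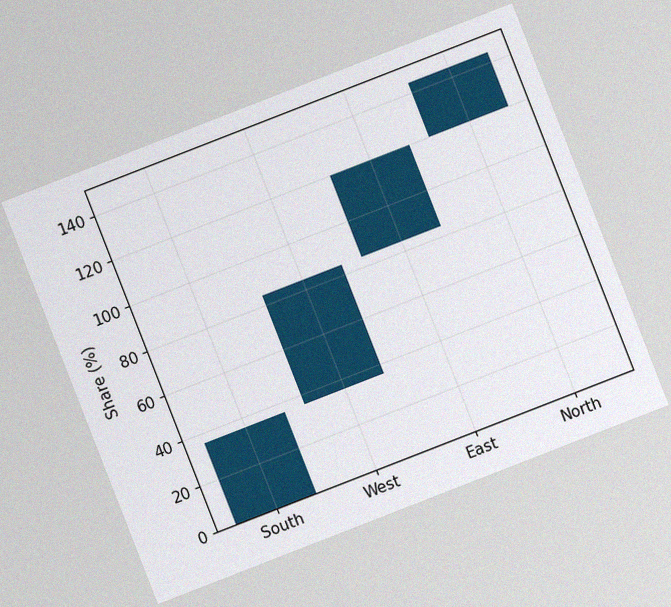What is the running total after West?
84%

The chart is tilted about 21° counter-clockwise, with some photo noise. After West the running total reaches 84%.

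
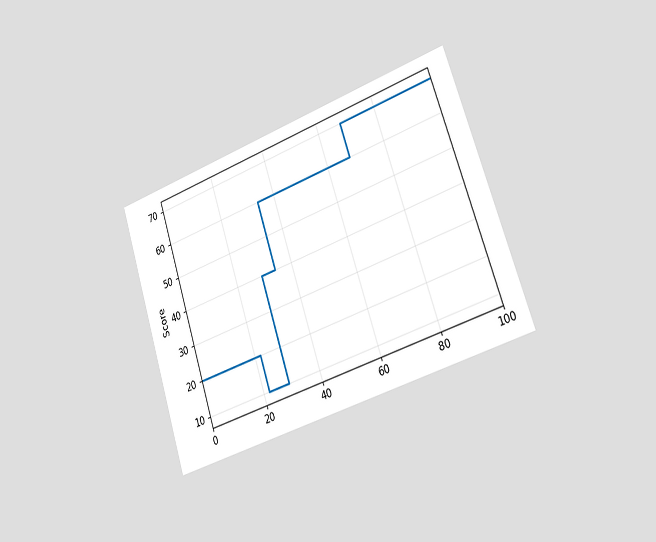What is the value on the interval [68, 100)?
70

The chart is tilted about 18° counter-clockwise and viewed slightly from the right. On [68, 100) the step sits at 70.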